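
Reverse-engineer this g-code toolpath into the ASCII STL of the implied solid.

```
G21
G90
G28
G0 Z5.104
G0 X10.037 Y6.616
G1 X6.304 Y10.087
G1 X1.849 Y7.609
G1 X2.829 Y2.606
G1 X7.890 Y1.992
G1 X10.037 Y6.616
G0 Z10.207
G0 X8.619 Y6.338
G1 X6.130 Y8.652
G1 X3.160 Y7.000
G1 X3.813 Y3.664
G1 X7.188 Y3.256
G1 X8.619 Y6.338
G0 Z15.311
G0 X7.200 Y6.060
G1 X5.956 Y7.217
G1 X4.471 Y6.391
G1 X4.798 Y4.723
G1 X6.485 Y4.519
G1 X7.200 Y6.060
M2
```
solid part
  facet normal 0.0000 0.0000 -1.0000
    outer loop
      vertex 0.538 8.218 0.000
      vertex 6.478 11.522 0.000
      vertex 11.456 6.894 0.000
    endloop
  endfacet
  facet normal 0.0000 0.0000 -1.0000
    outer loop
      vertex 1.845 1.547 0.000
      vertex 0.538 8.218 0.000
      vertex 11.456 6.894 0.000
    endloop
  endfacet
  facet normal 0.0000 0.0000 -1.0000
    outer loop
      vertex 8.593 0.729 0.000
      vertex 1.845 1.547 0.000
      vertex 11.456 6.894 0.000
    endloop
  endfacet
  facet normal 0.6637 0.7139 0.2233
    outer loop
      vertex 11.456 6.894 0.000
      vertex 6.478 11.522 0.000
      vertex 5.782 5.782 20.415
    endloop
  endfacet
  facet normal -0.4738 0.8518 0.2234
    outer loop
      vertex 6.478 11.522 0.000
      vertex 0.538 8.218 0.000
      vertex 5.782 5.782 20.415
    endloop
  endfacet
  facet normal -0.9566 -0.1874 0.2233
    outer loop
      vertex 0.538 8.218 0.000
      vertex 1.845 1.547 0.000
      vertex 5.782 5.782 20.415
    endloop
  endfacet
  facet normal -0.1173 -0.9677 0.2234
    outer loop
      vertex 1.845 1.547 0.000
      vertex 8.593 0.729 0.000
      vertex 5.782 5.782 20.415
    endloop
  endfacet
  facet normal 0.8841 -0.4106 0.2233
    outer loop
      vertex 8.593 0.729 0.000
      vertex 11.456 6.894 0.000
      vertex 5.782 5.782 20.415
    endloop
  endfacet
endsolid part

The G0 Z moves step by Δz≈5.104 mm. The G1 loops shrink linearly with z, so the solid tapers from its base footprint up to z≈20.4. Closing with a flat bottom cap and the tapered top and triangulating gives 8 facets — a regular 5-sided pyramid, base circumscribed radius ≈ 5.78 mm, apex at z ≈ 20.4 mm.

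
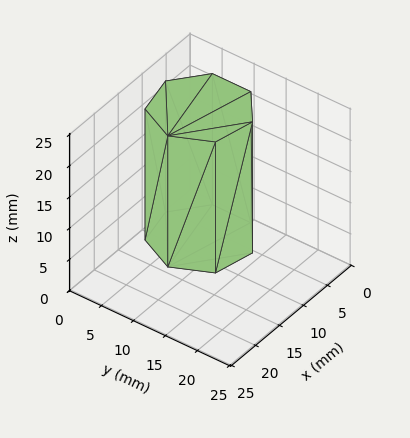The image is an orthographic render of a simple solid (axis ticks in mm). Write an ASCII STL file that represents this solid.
Reading the render: the shape is a regular 7-sided prism (a cylinder approximated with 7 flat sides), circumscribed radius ≈ 7 mm, height ≈ 21 mm (dimensions read to the nearest mm from the axis ticks). For the STL, each face is triangulated and given an outward normal.

solid part
  facet normal 0.0000 0.0000 -1.0000
    outer loop
      vertex 5.4 13.8 0.0
      vertex 11.4 12.5 0.0
      vertex 14.0 7.0 0.0
    endloop
  endfacet
  facet normal 0.0000 0.0000 -1.0000
    outer loop
      vertex 0.7 10.0 0.0
      vertex 5.4 13.8 0.0
      vertex 14.0 7.0 0.0
    endloop
  endfacet
  facet normal 0.0000 0.0000 -1.0000
    outer loop
      vertex 0.7 4.0 0.0
      vertex 0.7 10.0 0.0
      vertex 14.0 7.0 0.0
    endloop
  endfacet
  facet normal 0.0000 0.0000 -1.0000
    outer loop
      vertex 5.4 0.2 0.0
      vertex 0.7 4.0 0.0
      vertex 14.0 7.0 0.0
    endloop
  endfacet
  facet normal 0.0000 0.0000 -1.0000
    outer loop
      vertex 11.4 1.5 0.0
      vertex 5.4 0.2 0.0
      vertex 14.0 7.0 0.0
    endloop
  endfacet
  facet normal 0.0000 0.0000 1.0000
    outer loop
      vertex 14.0 7.0 21.0
      vertex 11.4 12.5 21.0
      vertex 5.4 13.8 21.0
    endloop
  endfacet
  facet normal 0.0000 0.0000 1.0000
    outer loop
      vertex 14.0 7.0 21.0
      vertex 5.4 13.8 21.0
      vertex 0.7 10.0 21.0
    endloop
  endfacet
  facet normal 0.0000 0.0000 1.0000
    outer loop
      vertex 14.0 7.0 21.0
      vertex 0.7 10.0 21.0
      vertex 0.7 4.0 21.0
    endloop
  endfacet
  facet normal 0.0000 0.0000 1.0000
    outer loop
      vertex 14.0 7.0 21.0
      vertex 0.7 4.0 21.0
      vertex 5.4 0.2 21.0
    endloop
  endfacet
  facet normal 0.0000 0.0000 1.0000
    outer loop
      vertex 14.0 7.0 21.0
      vertex 5.4 0.2 21.0
      vertex 11.4 1.5 21.0
    endloop
  endfacet
  facet normal 0.9041 0.4274 0.0000
    outer loop
      vertex 14.0 7.0 0.0
      vertex 11.4 12.5 0.0
      vertex 11.4 12.5 21.0
    endloop
  endfacet
  facet normal 0.9041 0.4274 0.0000
    outer loop
      vertex 14.0 7.0 0.0
      vertex 11.4 12.5 21.0
      vertex 14.0 7.0 21.0
    endloop
  endfacet
  facet normal 0.2118 0.9773 0.0000
    outer loop
      vertex 11.4 12.5 0.0
      vertex 5.4 13.8 0.0
      vertex 5.4 13.8 21.0
    endloop
  endfacet
  facet normal 0.2118 0.9773 0.0000
    outer loop
      vertex 11.4 12.5 0.0
      vertex 5.4 13.8 21.0
      vertex 11.4 12.5 21.0
    endloop
  endfacet
  facet normal -0.6287 0.7776 0.0000
    outer loop
      vertex 5.4 13.8 0.0
      vertex 0.7 10.0 0.0
      vertex 0.7 10.0 21.0
    endloop
  endfacet
  facet normal -0.6287 0.7776 0.0000
    outer loop
      vertex 5.4 13.8 0.0
      vertex 0.7 10.0 21.0
      vertex 5.4 13.8 21.0
    endloop
  endfacet
  facet normal -1.0000 0.0000 0.0000
    outer loop
      vertex 0.7 10.0 0.0
      vertex 0.7 4.0 0.0
      vertex 0.7 4.0 21.0
    endloop
  endfacet
  facet normal -1.0000 0.0000 0.0000
    outer loop
      vertex 0.7 10.0 0.0
      vertex 0.7 4.0 21.0
      vertex 0.7 10.0 21.0
    endloop
  endfacet
  facet normal -0.6287 -0.7776 0.0000
    outer loop
      vertex 0.7 4.0 0.0
      vertex 5.4 0.2 0.0
      vertex 5.4 0.2 21.0
    endloop
  endfacet
  facet normal -0.6287 -0.7776 0.0000
    outer loop
      vertex 0.7 4.0 0.0
      vertex 5.4 0.2 21.0
      vertex 0.7 4.0 21.0
    endloop
  endfacet
  facet normal 0.2118 -0.9773 0.0000
    outer loop
      vertex 5.4 0.2 0.0
      vertex 11.4 1.5 0.0
      vertex 11.4 1.5 21.0
    endloop
  endfacet
  facet normal 0.2118 -0.9773 0.0000
    outer loop
      vertex 5.4 0.2 0.0
      vertex 11.4 1.5 21.0
      vertex 5.4 0.2 21.0
    endloop
  endfacet
  facet normal 0.9041 -0.4274 0.0000
    outer loop
      vertex 11.4 1.5 0.0
      vertex 14.0 7.0 0.0
      vertex 14.0 7.0 21.0
    endloop
  endfacet
  facet normal 0.9041 -0.4274 0.0000
    outer loop
      vertex 11.4 1.5 0.0
      vertex 14.0 7.0 21.0
      vertex 11.4 1.5 21.0
    endloop
  endfacet
endsolid part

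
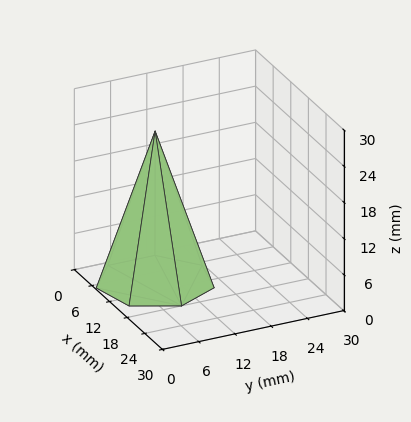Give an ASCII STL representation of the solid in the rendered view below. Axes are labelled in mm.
Reading the render: the shape is a regular 7-sided pyramid, base circumscribed radius ≈ 9 mm, apex at z ≈ 25 mm (dimensions read to the nearest mm from the axis ticks). For the STL, each face is triangulated and given an outward normal.

solid part
  facet normal 0.0000 0.0000 -1.0000
    outer loop
      vertex 7.00 17.77 0.00
      vertex 14.61 16.04 0.00
      vertex 18.00 9.00 0.00
    endloop
  endfacet
  facet normal 0.0000 0.0000 -1.0000
    outer loop
      vertex 0.89 12.90 0.00
      vertex 7.00 17.77 0.00
      vertex 18.00 9.00 0.00
    endloop
  endfacet
  facet normal 0.0000 0.0000 -1.0000
    outer loop
      vertex 0.89 5.10 0.00
      vertex 0.89 12.90 0.00
      vertex 18.00 9.00 0.00
    endloop
  endfacet
  facet normal 0.0000 0.0000 -1.0000
    outer loop
      vertex 7.00 0.23 0.00
      vertex 0.89 5.10 0.00
      vertex 18.00 9.00 0.00
    endloop
  endfacet
  facet normal 0.0000 0.0000 -1.0000
    outer loop
      vertex 14.61 1.96 0.00
      vertex 7.00 0.23 0.00
      vertex 18.00 9.00 0.00
    endloop
  endfacet
  facet normal 0.8570 0.4127 0.3085
    outer loop
      vertex 18.00 9.00 0.00
      vertex 14.61 16.04 0.00
      vertex 9.00 9.00 25.00
    endloop
  endfacet
  facet normal 0.2109 0.9276 0.3085
    outer loop
      vertex 14.61 16.04 0.00
      vertex 7.00 17.77 0.00
      vertex 9.00 9.00 25.00
    endloop
  endfacet
  facet normal -0.5929 0.7439 0.3084
    outer loop
      vertex 7.00 17.77 0.00
      vertex 0.89 12.90 0.00
      vertex 9.00 9.00 25.00
    endloop
  endfacet
  facet normal -0.9512 0.0000 0.3086
    outer loop
      vertex 0.89 12.90 0.00
      vertex 0.89 5.10 0.00
      vertex 9.00 9.00 25.00
    endloop
  endfacet
  facet normal -0.5929 -0.7439 0.3084
    outer loop
      vertex 0.89 5.10 0.00
      vertex 7.00 0.23 0.00
      vertex 9.00 9.00 25.00
    endloop
  endfacet
  facet normal 0.2109 -0.9276 0.3085
    outer loop
      vertex 7.00 0.23 0.00
      vertex 14.61 1.96 0.00
      vertex 9.00 9.00 25.00
    endloop
  endfacet
  facet normal 0.8570 -0.4127 0.3085
    outer loop
      vertex 14.61 1.96 0.00
      vertex 18.00 9.00 0.00
      vertex 9.00 9.00 25.00
    endloop
  endfacet
endsolid part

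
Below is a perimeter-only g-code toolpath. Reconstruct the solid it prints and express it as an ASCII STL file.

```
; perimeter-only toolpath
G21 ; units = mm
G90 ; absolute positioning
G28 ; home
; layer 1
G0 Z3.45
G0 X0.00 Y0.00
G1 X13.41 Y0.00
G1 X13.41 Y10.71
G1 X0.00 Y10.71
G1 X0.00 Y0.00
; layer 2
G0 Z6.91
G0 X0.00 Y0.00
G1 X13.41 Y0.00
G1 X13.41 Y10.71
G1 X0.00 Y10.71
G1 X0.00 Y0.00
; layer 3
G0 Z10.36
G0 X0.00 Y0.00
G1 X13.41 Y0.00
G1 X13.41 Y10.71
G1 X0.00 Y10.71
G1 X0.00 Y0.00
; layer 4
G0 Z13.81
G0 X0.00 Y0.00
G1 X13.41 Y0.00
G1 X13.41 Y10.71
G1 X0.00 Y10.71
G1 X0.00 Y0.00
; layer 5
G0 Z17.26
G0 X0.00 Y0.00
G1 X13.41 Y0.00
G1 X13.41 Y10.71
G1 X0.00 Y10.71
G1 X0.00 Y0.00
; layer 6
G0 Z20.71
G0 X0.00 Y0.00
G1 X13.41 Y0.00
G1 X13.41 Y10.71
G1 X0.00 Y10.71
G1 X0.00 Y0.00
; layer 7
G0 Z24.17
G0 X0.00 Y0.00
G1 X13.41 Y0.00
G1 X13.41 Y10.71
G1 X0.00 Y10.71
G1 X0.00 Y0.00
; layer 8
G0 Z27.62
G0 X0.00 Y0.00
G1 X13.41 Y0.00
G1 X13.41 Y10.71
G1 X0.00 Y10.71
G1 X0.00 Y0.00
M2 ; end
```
solid part
  facet normal 0.0000 0.0000 -1.0000
    outer loop
      vertex 13.41 10.71 0.00
      vertex 13.41 0.00 0.00
      vertex 0.00 0.00 0.00
    endloop
  endfacet
  facet normal 0.0000 0.0000 -1.0000
    outer loop
      vertex 0.00 10.71 0.00
      vertex 13.41 10.71 0.00
      vertex 0.00 0.00 0.00
    endloop
  endfacet
  facet normal 0.0000 0.0000 1.0000
    outer loop
      vertex 0.00 0.00 27.62
      vertex 13.41 0.00 27.62
      vertex 13.41 10.71 27.62
    endloop
  endfacet
  facet normal 0.0000 0.0000 1.0000
    outer loop
      vertex 0.00 0.00 27.62
      vertex 13.41 10.71 27.62
      vertex 0.00 10.71 27.62
    endloop
  endfacet
  facet normal 0.0000 -1.0000 0.0000
    outer loop
      vertex 0.00 0.00 0.00
      vertex 13.41 0.00 0.00
      vertex 13.41 0.00 27.62
    endloop
  endfacet
  facet normal 0.0000 -1.0000 0.0000
    outer loop
      vertex 0.00 0.00 0.00
      vertex 13.41 0.00 27.62
      vertex 0.00 0.00 27.62
    endloop
  endfacet
  facet normal 0.0000 1.0000 0.0000
    outer loop
      vertex 13.41 10.71 27.62
      vertex 13.41 10.71 0.00
      vertex 0.00 10.71 0.00
    endloop
  endfacet
  facet normal 0.0000 1.0000 0.0000
    outer loop
      vertex 0.00 10.71 27.62
      vertex 13.41 10.71 27.62
      vertex 0.00 10.71 0.00
    endloop
  endfacet
  facet normal -1.0000 0.0000 0.0000
    outer loop
      vertex 0.00 10.71 27.62
      vertex 0.00 10.71 0.00
      vertex 0.00 0.00 0.00
    endloop
  endfacet
  facet normal -1.0000 0.0000 0.0000
    outer loop
      vertex 0.00 0.00 27.62
      vertex 0.00 10.71 27.62
      vertex 0.00 0.00 0.00
    endloop
  endfacet
  facet normal 1.0000 0.0000 0.0000
    outer loop
      vertex 13.41 0.00 0.00
      vertex 13.41 10.71 0.00
      vertex 13.41 10.71 27.62
    endloop
  endfacet
  facet normal 1.0000 0.0000 0.0000
    outer loop
      vertex 13.41 0.00 0.00
      vertex 13.41 10.71 27.62
      vertex 13.41 0.00 27.62
    endloop
  endfacet
endsolid part

The G0 Z moves step by Δz≈3.45 mm. Every layer's G1 loop is the same polygon, so the solid is a straight extrusion of it from z=0 to z≈27.6. Closing with flat bottom and top caps and triangulating gives 12 facets — a rectangular box, roughly 13.4 × 10.7 mm footprint and 27.6 mm tall.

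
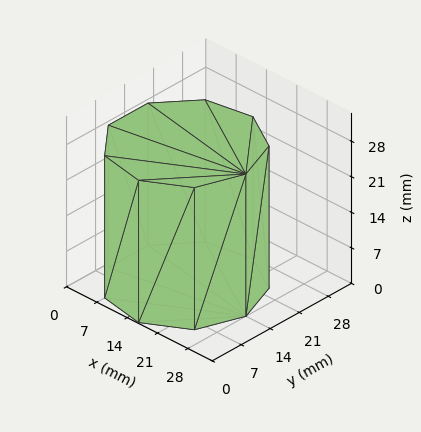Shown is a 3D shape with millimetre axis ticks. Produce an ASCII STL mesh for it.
Reading the render: the shape is a regular 9-sided prism (a cylinder approximated with 9 flat sides), circumscribed radius ≈ 14 mm, height ≈ 28 mm (dimensions read to the nearest mm from the axis ticks). For the STL, each face is triangulated and given an outward normal.

solid part
  facet normal 0.0000 0.0000 -1.0000
    outer loop
      vertex 16.43 27.79 0.00
      vertex 24.72 23.00 0.00
      vertex 28.00 14.00 0.00
    endloop
  endfacet
  facet normal 0.0000 0.0000 -1.0000
    outer loop
      vertex 7.00 26.12 0.00
      vertex 16.43 27.79 0.00
      vertex 28.00 14.00 0.00
    endloop
  endfacet
  facet normal 0.0000 0.0000 -1.0000
    outer loop
      vertex 0.84 18.79 0.00
      vertex 7.00 26.12 0.00
      vertex 28.00 14.00 0.00
    endloop
  endfacet
  facet normal 0.0000 0.0000 -1.0000
    outer loop
      vertex 0.84 9.21 0.00
      vertex 0.84 18.79 0.00
      vertex 28.00 14.00 0.00
    endloop
  endfacet
  facet normal 0.0000 0.0000 -1.0000
    outer loop
      vertex 7.00 1.88 0.00
      vertex 0.84 9.21 0.00
      vertex 28.00 14.00 0.00
    endloop
  endfacet
  facet normal 0.0000 0.0000 -1.0000
    outer loop
      vertex 16.43 0.21 0.00
      vertex 7.00 1.88 0.00
      vertex 28.00 14.00 0.00
    endloop
  endfacet
  facet normal 0.0000 0.0000 -1.0000
    outer loop
      vertex 24.72 5.00 0.00
      vertex 16.43 0.21 0.00
      vertex 28.00 14.00 0.00
    endloop
  endfacet
  facet normal 0.0000 0.0000 1.0000
    outer loop
      vertex 28.00 14.00 28.00
      vertex 24.72 23.00 28.00
      vertex 16.43 27.79 28.00
    endloop
  endfacet
  facet normal 0.0000 0.0000 1.0000
    outer loop
      vertex 28.00 14.00 28.00
      vertex 16.43 27.79 28.00
      vertex 7.00 26.12 28.00
    endloop
  endfacet
  facet normal 0.0000 0.0000 1.0000
    outer loop
      vertex 28.00 14.00 28.00
      vertex 7.00 26.12 28.00
      vertex 0.84 18.79 28.00
    endloop
  endfacet
  facet normal 0.0000 0.0000 1.0000
    outer loop
      vertex 28.00 14.00 28.00
      vertex 0.84 18.79 28.00
      vertex 0.84 9.21 28.00
    endloop
  endfacet
  facet normal 0.0000 0.0000 1.0000
    outer loop
      vertex 28.00 14.00 28.00
      vertex 0.84 9.21 28.00
      vertex 7.00 1.88 28.00
    endloop
  endfacet
  facet normal 0.0000 0.0000 1.0000
    outer loop
      vertex 28.00 14.00 28.00
      vertex 7.00 1.88 28.00
      vertex 16.43 0.21 28.00
    endloop
  endfacet
  facet normal 0.0000 0.0000 1.0000
    outer loop
      vertex 28.00 14.00 28.00
      vertex 16.43 0.21 28.00
      vertex 24.72 5.00 28.00
    endloop
  endfacet
  facet normal 0.9395 0.3424 0.0000
    outer loop
      vertex 28.00 14.00 0.00
      vertex 24.72 23.00 0.00
      vertex 24.72 23.00 28.00
    endloop
  endfacet
  facet normal 0.9395 0.3424 0.0000
    outer loop
      vertex 28.00 14.00 0.00
      vertex 24.72 23.00 28.00
      vertex 28.00 14.00 28.00
    endloop
  endfacet
  facet normal 0.5003 0.8659 0.0000
    outer loop
      vertex 24.72 23.00 0.00
      vertex 16.43 27.79 0.00
      vertex 16.43 27.79 28.00
    endloop
  endfacet
  facet normal 0.5003 0.8659 0.0000
    outer loop
      vertex 24.72 23.00 0.00
      vertex 16.43 27.79 28.00
      vertex 24.72 23.00 28.00
    endloop
  endfacet
  facet normal -0.1744 0.9847 0.0000
    outer loop
      vertex 16.43 27.79 0.00
      vertex 7.00 26.12 0.00
      vertex 7.00 26.12 28.00
    endloop
  endfacet
  facet normal -0.1744 0.9847 0.0000
    outer loop
      vertex 16.43 27.79 0.00
      vertex 7.00 26.12 28.00
      vertex 16.43 27.79 28.00
    endloop
  endfacet
  facet normal -0.7656 0.6434 0.0000
    outer loop
      vertex 7.00 26.12 0.00
      vertex 0.84 18.79 0.00
      vertex 0.84 18.79 28.00
    endloop
  endfacet
  facet normal -0.7656 0.6434 0.0000
    outer loop
      vertex 7.00 26.12 0.00
      vertex 0.84 18.79 28.00
      vertex 7.00 26.12 28.00
    endloop
  endfacet
  facet normal -1.0000 0.0000 0.0000
    outer loop
      vertex 0.84 18.79 0.00
      vertex 0.84 9.21 0.00
      vertex 0.84 9.21 28.00
    endloop
  endfacet
  facet normal -1.0000 0.0000 0.0000
    outer loop
      vertex 0.84 18.79 0.00
      vertex 0.84 9.21 28.00
      vertex 0.84 18.79 28.00
    endloop
  endfacet
  facet normal -0.7656 -0.6434 0.0000
    outer loop
      vertex 0.84 9.21 0.00
      vertex 7.00 1.88 0.00
      vertex 7.00 1.88 28.00
    endloop
  endfacet
  facet normal -0.7656 -0.6434 0.0000
    outer loop
      vertex 0.84 9.21 0.00
      vertex 7.00 1.88 28.00
      vertex 0.84 9.21 28.00
    endloop
  endfacet
  facet normal -0.1744 -0.9847 0.0000
    outer loop
      vertex 7.00 1.88 0.00
      vertex 16.43 0.21 0.00
      vertex 16.43 0.21 28.00
    endloop
  endfacet
  facet normal -0.1744 -0.9847 0.0000
    outer loop
      vertex 7.00 1.88 0.00
      vertex 16.43 0.21 28.00
      vertex 7.00 1.88 28.00
    endloop
  endfacet
  facet normal 0.5003 -0.8659 0.0000
    outer loop
      vertex 16.43 0.21 0.00
      vertex 24.72 5.00 0.00
      vertex 24.72 5.00 28.00
    endloop
  endfacet
  facet normal 0.5003 -0.8659 0.0000
    outer loop
      vertex 16.43 0.21 0.00
      vertex 24.72 5.00 28.00
      vertex 16.43 0.21 28.00
    endloop
  endfacet
  facet normal 0.9395 -0.3424 0.0000
    outer loop
      vertex 24.72 5.00 0.00
      vertex 28.00 14.00 0.00
      vertex 28.00 14.00 28.00
    endloop
  endfacet
  facet normal 0.9395 -0.3424 0.0000
    outer loop
      vertex 24.72 5.00 0.00
      vertex 28.00 14.00 28.00
      vertex 24.72 5.00 28.00
    endloop
  endfacet
endsolid part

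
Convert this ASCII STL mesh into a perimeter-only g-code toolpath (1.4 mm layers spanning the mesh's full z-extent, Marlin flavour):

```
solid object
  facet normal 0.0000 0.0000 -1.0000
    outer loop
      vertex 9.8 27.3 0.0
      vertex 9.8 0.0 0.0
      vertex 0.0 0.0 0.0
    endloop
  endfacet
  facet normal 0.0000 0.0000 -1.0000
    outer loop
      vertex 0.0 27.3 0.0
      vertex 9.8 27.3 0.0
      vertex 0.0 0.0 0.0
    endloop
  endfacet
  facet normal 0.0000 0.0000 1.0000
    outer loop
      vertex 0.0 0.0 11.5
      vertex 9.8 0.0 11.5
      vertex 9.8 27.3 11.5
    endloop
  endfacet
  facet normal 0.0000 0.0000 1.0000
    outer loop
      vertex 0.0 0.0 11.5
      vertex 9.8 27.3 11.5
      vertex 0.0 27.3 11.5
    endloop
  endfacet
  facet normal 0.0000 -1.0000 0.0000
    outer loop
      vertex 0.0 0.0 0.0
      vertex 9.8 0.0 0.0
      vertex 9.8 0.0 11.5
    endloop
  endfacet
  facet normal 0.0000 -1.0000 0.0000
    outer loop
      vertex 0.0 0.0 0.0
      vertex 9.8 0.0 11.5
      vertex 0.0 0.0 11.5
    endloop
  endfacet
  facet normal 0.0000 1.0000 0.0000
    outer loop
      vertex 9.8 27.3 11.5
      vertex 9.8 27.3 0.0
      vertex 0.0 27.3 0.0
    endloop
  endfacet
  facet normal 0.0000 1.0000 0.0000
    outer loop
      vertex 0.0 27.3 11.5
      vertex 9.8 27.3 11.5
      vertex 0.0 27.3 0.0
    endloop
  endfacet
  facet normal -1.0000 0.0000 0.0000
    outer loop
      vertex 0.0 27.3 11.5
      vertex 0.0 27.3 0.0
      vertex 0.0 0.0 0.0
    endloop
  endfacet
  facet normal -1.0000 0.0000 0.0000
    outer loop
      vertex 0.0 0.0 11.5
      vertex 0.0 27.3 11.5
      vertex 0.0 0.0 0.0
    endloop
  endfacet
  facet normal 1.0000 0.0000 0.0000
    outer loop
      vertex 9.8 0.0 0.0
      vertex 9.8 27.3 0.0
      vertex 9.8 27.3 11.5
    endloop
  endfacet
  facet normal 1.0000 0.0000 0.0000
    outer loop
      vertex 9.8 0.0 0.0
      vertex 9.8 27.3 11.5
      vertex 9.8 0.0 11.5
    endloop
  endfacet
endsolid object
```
; perimeter-only toolpath
G21 ; units = mm
G90 ; absolute positioning
G28 ; home
; layer 1
G0 Z1.4
G0 X0.0 Y0.0
G1 X9.8 Y0.0
G1 X9.8 Y27.3
G1 X0.0 Y27.3
G1 X0.0 Y0.0
; layer 2
G0 Z2.9
G0 X0.0 Y0.0
G1 X9.8 Y0.0
G1 X9.8 Y27.3
G1 X0.0 Y27.3
G1 X0.0 Y0.0
; layer 3
G0 Z4.3
G0 X0.0 Y0.0
G1 X9.8 Y0.0
G1 X9.8 Y27.3
G1 X0.0 Y27.3
G1 X0.0 Y0.0
; layer 4
G0 Z5.8
G0 X0.0 Y0.0
G1 X9.8 Y0.0
G1 X9.8 Y27.3
G1 X0.0 Y27.3
G1 X0.0 Y0.0
; layer 5
G0 Z7.2
G0 X0.0 Y0.0
G1 X9.8 Y0.0
G1 X9.8 Y27.3
G1 X0.0 Y27.3
G1 X0.0 Y0.0
; layer 6
G0 Z8.6
G0 X0.0 Y0.0
G1 X9.8 Y0.0
G1 X9.8 Y27.3
G1 X0.0 Y27.3
G1 X0.0 Y0.0
; layer 7
G0 Z10.1
G0 X0.0 Y0.0
G1 X9.8 Y0.0
G1 X9.8 Y27.3
G1 X0.0 Y27.3
G1 X0.0 Y0.0
; layer 8
G0 Z11.5
G0 X0.0 Y0.0
G1 X9.8 Y0.0
G1 X9.8 Y27.3
G1 X0.0 Y27.3
G1 X0.0 Y0.0
M2 ; end

The solid is a rectangular box, roughly 9.8 × 27.3 mm footprint and 11.5 mm tall. Slicing at Δz = 1.4 mm — 8 equal slices spanning the solid's height, so layer i sits at z = i·h/8 — gives 8 non-empty perimeters. Each is a 4-segment closed polygon; G0 lifts to the layer z and rapids to the start vertex, then G1 traces the edges.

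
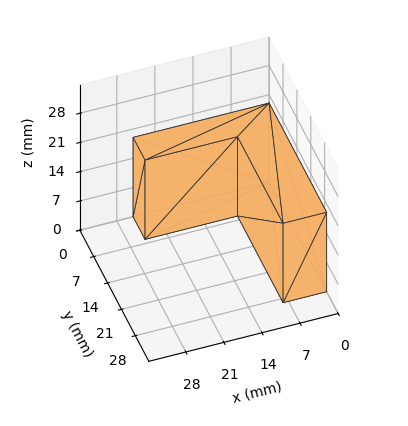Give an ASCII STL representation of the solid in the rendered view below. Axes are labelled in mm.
Reading the render: the shape is an L-shaped prism: outer 25 × 29 mm, arm thicknesses ≈ 6 mm (horizontal) and 8 mm (vertical), extruded 19 mm in z (dimensions read to the nearest mm from the axis ticks). For the STL, each face is triangulated and given an outward normal.

solid part
  facet normal 0.0000 0.0000 -1.0000
    outer loop
      vertex 25.0 6.0 0.0
      vertex 25.0 0.0 0.0
      vertex 0.0 0.0 0.0
    endloop
  endfacet
  facet normal 0.0000 0.0000 -1.0000
    outer loop
      vertex 8.0 6.0 0.0
      vertex 25.0 6.0 0.0
      vertex 0.0 0.0 0.0
    endloop
  endfacet
  facet normal 0.0000 0.0000 -1.0000
    outer loop
      vertex 8.0 29.0 0.0
      vertex 8.0 6.0 0.0
      vertex 0.0 0.0 0.0
    endloop
  endfacet
  facet normal 0.0000 0.0000 -1.0000
    outer loop
      vertex 0.0 29.0 0.0
      vertex 8.0 29.0 0.0
      vertex 0.0 0.0 0.0
    endloop
  endfacet
  facet normal 0.0000 0.0000 1.0000
    outer loop
      vertex 0.0 0.0 19.0
      vertex 25.0 0.0 19.0
      vertex 25.0 6.0 19.0
    endloop
  endfacet
  facet normal 0.0000 0.0000 1.0000
    outer loop
      vertex 0.0 0.0 19.0
      vertex 25.0 6.0 19.0
      vertex 8.0 6.0 19.0
    endloop
  endfacet
  facet normal 0.0000 0.0000 1.0000
    outer loop
      vertex 0.0 0.0 19.0
      vertex 8.0 6.0 19.0
      vertex 8.0 29.0 19.0
    endloop
  endfacet
  facet normal 0.0000 0.0000 1.0000
    outer loop
      vertex 0.0 0.0 19.0
      vertex 8.0 29.0 19.0
      vertex 0.0 29.0 19.0
    endloop
  endfacet
  facet normal 0.0000 -1.0000 0.0000
    outer loop
      vertex 0.0 0.0 0.0
      vertex 25.0 0.0 0.0
      vertex 25.0 0.0 19.0
    endloop
  endfacet
  facet normal 0.0000 -1.0000 0.0000
    outer loop
      vertex 0.0 0.0 0.0
      vertex 25.0 0.0 19.0
      vertex 0.0 0.0 19.0
    endloop
  endfacet
  facet normal 1.0000 0.0000 0.0000
    outer loop
      vertex 25.0 0.0 0.0
      vertex 25.0 6.0 0.0
      vertex 25.0 6.0 19.0
    endloop
  endfacet
  facet normal 1.0000 0.0000 0.0000
    outer loop
      vertex 25.0 0.0 0.0
      vertex 25.0 6.0 19.0
      vertex 25.0 0.0 19.0
    endloop
  endfacet
  facet normal 0.0000 1.0000 0.0000
    outer loop
      vertex 25.0 6.0 0.0
      vertex 8.0 6.0 0.0
      vertex 8.0 6.0 19.0
    endloop
  endfacet
  facet normal 0.0000 1.0000 0.0000
    outer loop
      vertex 25.0 6.0 0.0
      vertex 8.0 6.0 19.0
      vertex 25.0 6.0 19.0
    endloop
  endfacet
  facet normal 1.0000 0.0000 0.0000
    outer loop
      vertex 8.0 6.0 0.0
      vertex 8.0 29.0 0.0
      vertex 8.0 29.0 19.0
    endloop
  endfacet
  facet normal 1.0000 0.0000 0.0000
    outer loop
      vertex 8.0 6.0 0.0
      vertex 8.0 29.0 19.0
      vertex 8.0 6.0 19.0
    endloop
  endfacet
  facet normal 0.0000 1.0000 0.0000
    outer loop
      vertex 8.0 29.0 0.0
      vertex 0.0 29.0 0.0
      vertex 0.0 29.0 19.0
    endloop
  endfacet
  facet normal 0.0000 1.0000 0.0000
    outer loop
      vertex 8.0 29.0 0.0
      vertex 0.0 29.0 19.0
      vertex 8.0 29.0 19.0
    endloop
  endfacet
  facet normal -1.0000 0.0000 0.0000
    outer loop
      vertex 0.0 29.0 0.0
      vertex 0.0 0.0 0.0
      vertex 0.0 0.0 19.0
    endloop
  endfacet
  facet normal -1.0000 0.0000 0.0000
    outer loop
      vertex 0.0 29.0 0.0
      vertex 0.0 0.0 19.0
      vertex 0.0 29.0 19.0
    endloop
  endfacet
endsolid part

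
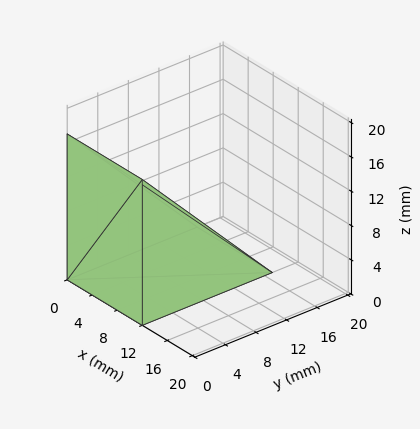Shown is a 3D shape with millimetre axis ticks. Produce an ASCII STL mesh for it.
Reading the render: the shape is a wedge (ramp): 12 × 17 mm base, rising to 17 mm along the y=0 edge and sloping linearly to z=0 at y=17 (dimensions read to the nearest mm from the axis ticks). For the STL, each face is triangulated and given an outward normal.

solid part
  facet normal 0.0000 0.0000 -1.0000
    outer loop
      vertex 12.00 17.00 0.00
      vertex 12.00 0.00 0.00
      vertex 0.00 0.00 0.00
    endloop
  endfacet
  facet normal 0.0000 0.0000 -1.0000
    outer loop
      vertex 0.00 17.00 0.00
      vertex 12.00 17.00 0.00
      vertex 0.00 0.00 0.00
    endloop
  endfacet
  facet normal 0.0000 -1.0000 0.0000
    outer loop
      vertex 0.00 0.00 0.00
      vertex 12.00 0.00 0.00
      vertex 12.00 0.00 17.00
    endloop
  endfacet
  facet normal 0.0000 -1.0000 0.0000
    outer loop
      vertex 0.00 0.00 0.00
      vertex 12.00 0.00 17.00
      vertex 0.00 0.00 17.00
    endloop
  endfacet
  facet normal 0.0000 0.7071 0.7071
    outer loop
      vertex 0.00 0.00 17.00
      vertex 12.00 0.00 17.00
      vertex 12.00 17.00 0.00
    endloop
  endfacet
  facet normal 0.0000 0.7071 0.7071
    outer loop
      vertex 0.00 0.00 17.00
      vertex 12.00 17.00 0.00
      vertex 0.00 17.00 0.00
    endloop
  endfacet
  facet normal -1.0000 0.0000 0.0000
    outer loop
      vertex 0.00 0.00 17.00
      vertex 0.00 17.00 0.00
      vertex 0.00 0.00 0.00
    endloop
  endfacet
  facet normal 1.0000 0.0000 0.0000
    outer loop
      vertex 12.00 0.00 0.00
      vertex 12.00 17.00 0.00
      vertex 12.00 0.00 17.00
    endloop
  endfacet
endsolid part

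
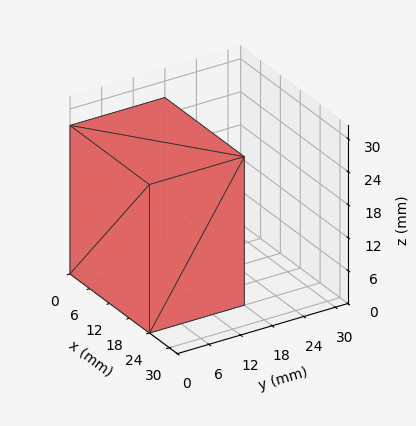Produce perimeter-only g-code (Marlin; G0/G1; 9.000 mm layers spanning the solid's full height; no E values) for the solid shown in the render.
Reading the render: the shape is a rectangular box, roughly 24 × 18 mm footprint and 27 mm tall (dimensions read to the nearest mm from the axis ticks). For the g-code, the solid's height is divided into equal slices at the stated Δz and each level perimeter traced with G1 moves after a G0 lift.

; perimeter-only toolpath
G21 ; units = mm
G90 ; absolute positioning
G28 ; home
; layer 1
G0 Z9.000
G0 X0.000 Y0.000
G1 X24.000 Y0.000
G1 X24.000 Y18.000
G1 X0.000 Y18.000
G1 X0.000 Y0.000
; layer 2
G0 Z18.000
G0 X0.000 Y0.000
G1 X24.000 Y0.000
G1 X24.000 Y18.000
G1 X0.000 Y18.000
G1 X0.000 Y0.000
; layer 3
G0 Z27.000
G0 X0.000 Y0.000
G1 X24.000 Y0.000
G1 X24.000 Y18.000
G1 X0.000 Y18.000
G1 X0.000 Y0.000
M2 ; end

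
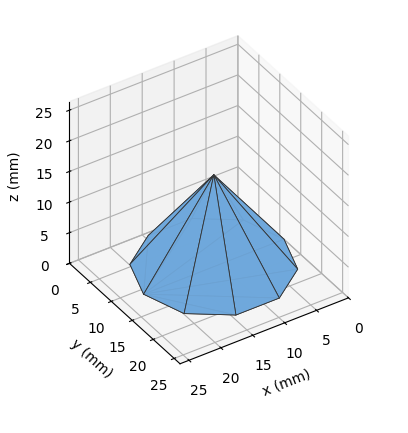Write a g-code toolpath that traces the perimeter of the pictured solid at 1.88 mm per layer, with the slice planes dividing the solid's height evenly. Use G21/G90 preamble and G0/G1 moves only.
Reading the render: the shape is a regular 10-sided pyramid, base circumscribed radius ≈ 11 mm, apex at z ≈ 15 mm (dimensions read to the nearest mm from the axis ticks). For the g-code, the solid's height is divided into equal slices at the stated Δz and each level perimeter traced with G1 moves after a G0 lift.

; perimeter-only toolpath
G21 ; units = mm
G90 ; absolute positioning
G28 ; home
; layer 1
G0 Z1.88
G0 X20.62 Y11.00
G1 X18.79 Y16.66
G1 X13.97 Y20.15
G1 X8.02 Y20.15
G1 X3.21 Y16.66
G1 X1.38 Y11.00
G1 X3.21 Y5.34
G1 X8.02 Y1.85
G1 X13.97 Y1.85
G1 X18.79 Y5.34
G1 X20.62 Y11.00
; layer 2
G0 Z3.75
G0 X19.25 Y11.00
G1 X17.67 Y15.85
G1 X13.55 Y18.84
G1 X8.45 Y18.84
G1 X4.33 Y15.85
G1 X2.75 Y11.00
G1 X4.33 Y6.15
G1 X8.45 Y3.16
G1 X13.55 Y3.16
G1 X17.67 Y6.15
G1 X19.25 Y11.00
; layer 3
G0 Z5.62
G0 X17.88 Y11.00
G1 X16.56 Y15.04
G1 X13.12 Y17.54
G1 X8.88 Y17.54
G1 X5.44 Y15.04
G1 X4.12 Y11.00
G1 X5.44 Y6.96
G1 X8.88 Y4.46
G1 X13.12 Y4.46
G1 X16.56 Y6.96
G1 X17.88 Y11.00
; layer 4
G0 Z7.50
G0 X16.50 Y11.00
G1 X15.45 Y14.23
G1 X12.70 Y16.23
G1 X9.30 Y16.23
G1 X6.55 Y14.23
G1 X5.50 Y11.00
G1 X6.55 Y7.77
G1 X9.30 Y5.77
G1 X12.70 Y5.77
G1 X15.45 Y7.77
G1 X16.50 Y11.00
; layer 5
G0 Z9.38
G0 X15.12 Y11.00
G1 X14.34 Y13.43
G1 X12.28 Y14.92
G1 X9.72 Y14.92
G1 X7.66 Y13.43
G1 X6.88 Y11.00
G1 X7.66 Y8.57
G1 X9.72 Y7.08
G1 X12.28 Y7.08
G1 X14.34 Y8.57
G1 X15.12 Y11.00
; layer 6
G0 Z11.25
G0 X13.75 Y11.00
G1 X13.22 Y12.62
G1 X11.85 Y13.62
G1 X10.15 Y13.62
G1 X8.78 Y12.62
G1 X8.25 Y11.00
G1 X8.78 Y9.38
G1 X10.15 Y8.38
G1 X11.85 Y8.38
G1 X13.22 Y9.38
G1 X13.75 Y11.00
; layer 7
G0 Z13.12
G0 X12.38 Y11.00
G1 X12.11 Y11.81
G1 X11.43 Y12.31
G1 X10.57 Y12.31
G1 X9.89 Y11.81
G1 X9.62 Y11.00
G1 X9.89 Y10.19
G1 X10.57 Y9.69
G1 X11.43 Y9.69
G1 X12.11 Y10.19
G1 X12.38 Y11.00
M2 ; end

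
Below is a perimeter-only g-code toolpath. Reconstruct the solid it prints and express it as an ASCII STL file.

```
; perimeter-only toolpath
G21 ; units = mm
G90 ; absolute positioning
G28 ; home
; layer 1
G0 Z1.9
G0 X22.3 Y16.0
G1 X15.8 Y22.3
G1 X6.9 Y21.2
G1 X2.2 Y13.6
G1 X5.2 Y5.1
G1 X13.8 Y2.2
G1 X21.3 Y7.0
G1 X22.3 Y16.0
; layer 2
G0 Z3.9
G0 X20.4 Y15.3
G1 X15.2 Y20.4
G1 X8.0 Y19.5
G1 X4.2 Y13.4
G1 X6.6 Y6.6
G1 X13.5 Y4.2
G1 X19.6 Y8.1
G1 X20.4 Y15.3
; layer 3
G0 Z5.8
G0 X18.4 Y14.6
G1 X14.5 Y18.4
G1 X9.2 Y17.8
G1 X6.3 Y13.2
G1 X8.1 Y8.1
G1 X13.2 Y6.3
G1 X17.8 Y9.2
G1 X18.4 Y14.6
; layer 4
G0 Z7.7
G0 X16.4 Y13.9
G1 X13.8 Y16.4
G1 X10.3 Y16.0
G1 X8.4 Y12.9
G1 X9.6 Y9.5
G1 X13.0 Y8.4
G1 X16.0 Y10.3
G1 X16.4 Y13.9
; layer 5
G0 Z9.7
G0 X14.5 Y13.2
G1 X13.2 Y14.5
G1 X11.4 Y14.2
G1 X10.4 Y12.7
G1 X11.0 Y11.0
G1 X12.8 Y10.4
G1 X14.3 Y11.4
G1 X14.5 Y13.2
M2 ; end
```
solid part
  facet normal 0.0000 0.0000 -1.0000
    outer loop
      vertex 5.8 23.0 0.0
      vertex 16.5 24.3 0.0
      vertex 24.3 16.7 0.0
    endloop
  endfacet
  facet normal 0.0000 0.0000 -1.0000
    outer loop
      vertex 0.1 13.8 0.0
      vertex 5.8 23.0 0.0
      vertex 24.3 16.7 0.0
    endloop
  endfacet
  facet normal 0.0000 0.0000 -1.0000
    outer loop
      vertex 3.7 3.6 0.0
      vertex 0.1 13.8 0.0
      vertex 24.3 16.7 0.0
    endloop
  endfacet
  facet normal 0.0000 0.0000 -1.0000
    outer loop
      vertex 14.0 0.1 0.0
      vertex 3.7 3.6 0.0
      vertex 24.3 16.7 0.0
    endloop
  endfacet
  facet normal 0.0000 0.0000 -1.0000
    outer loop
      vertex 23.1 5.9 0.0
      vertex 14.0 0.1 0.0
      vertex 24.3 16.7 0.0
    endloop
  endfacet
  facet normal 0.5011 0.5143 0.6960
    outer loop
      vertex 24.3 16.7 0.0
      vertex 16.5 24.3 0.0
      vertex 12.5 12.5 11.6
    endloop
  endfacet
  facet normal -0.0866 0.7132 0.6956
    outer loop
      vertex 16.5 24.3 0.0
      vertex 5.8 23.0 0.0
      vertex 12.5 12.5 11.6
    endloop
  endfacet
  facet normal -0.6109 0.3785 0.6954
    outer loop
      vertex 5.8 23.0 0.0
      vertex 0.1 13.8 0.0
      vertex 12.5 12.5 11.6
    endloop
  endfacet
  facet normal -0.6766 -0.2388 0.6965
    outer loop
      vertex 0.1 13.8 0.0
      vertex 3.7 3.6 0.0
      vertex 12.5 12.5 11.6
    endloop
  endfacet
  facet normal -0.2309 -0.6794 0.6965
    outer loop
      vertex 3.7 3.6 0.0
      vertex 14.0 0.1 0.0
      vertex 12.5 12.5 11.6
    endloop
  endfacet
  facet normal 0.3856 -0.6050 0.6966
    outer loop
      vertex 14.0 0.1 0.0
      vertex 23.1 5.9 0.0
      vertex 12.5 12.5 11.6
    endloop
  endfacet
  facet normal 0.7130 -0.0792 0.6966
    outer loop
      vertex 23.1 5.9 0.0
      vertex 24.3 16.7 0.0
      vertex 12.5 12.5 11.6
    endloop
  endfacet
endsolid part

The G0 Z moves step by Δz≈1.9 mm. The G1 loops shrink linearly with z, so the solid tapers from its base footprint up to z≈11.6. Closing with a flat bottom cap and the tapered top and triangulating gives 12 facets — a regular 7-sided pyramid, base circumscribed radius ≈ 12.5 mm, apex at z ≈ 11.6 mm.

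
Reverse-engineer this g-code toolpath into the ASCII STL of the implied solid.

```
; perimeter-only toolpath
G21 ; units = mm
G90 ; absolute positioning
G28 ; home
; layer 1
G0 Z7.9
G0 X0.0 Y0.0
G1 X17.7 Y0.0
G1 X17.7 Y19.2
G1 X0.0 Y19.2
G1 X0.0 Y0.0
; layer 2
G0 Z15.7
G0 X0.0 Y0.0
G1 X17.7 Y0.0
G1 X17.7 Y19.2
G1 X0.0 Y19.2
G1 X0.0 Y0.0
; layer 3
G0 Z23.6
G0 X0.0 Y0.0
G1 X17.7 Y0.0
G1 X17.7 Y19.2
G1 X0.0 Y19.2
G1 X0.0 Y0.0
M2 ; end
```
solid part
  facet normal 0.0000 0.0000 -1.0000
    outer loop
      vertex 17.7 19.2 0.0
      vertex 17.7 0.0 0.0
      vertex 0.0 0.0 0.0
    endloop
  endfacet
  facet normal 0.0000 0.0000 -1.0000
    outer loop
      vertex 0.0 19.2 0.0
      vertex 17.7 19.2 0.0
      vertex 0.0 0.0 0.0
    endloop
  endfacet
  facet normal 0.0000 0.0000 1.0000
    outer loop
      vertex 0.0 0.0 23.6
      vertex 17.7 0.0 23.6
      vertex 17.7 19.2 23.6
    endloop
  endfacet
  facet normal 0.0000 0.0000 1.0000
    outer loop
      vertex 0.0 0.0 23.6
      vertex 17.7 19.2 23.6
      vertex 0.0 19.2 23.6
    endloop
  endfacet
  facet normal 0.0000 -1.0000 0.0000
    outer loop
      vertex 0.0 0.0 0.0
      vertex 17.7 0.0 0.0
      vertex 17.7 0.0 23.6
    endloop
  endfacet
  facet normal 0.0000 -1.0000 0.0000
    outer loop
      vertex 0.0 0.0 0.0
      vertex 17.7 0.0 23.6
      vertex 0.0 0.0 23.6
    endloop
  endfacet
  facet normal 0.0000 1.0000 0.0000
    outer loop
      vertex 17.7 19.2 23.6
      vertex 17.7 19.2 0.0
      vertex 0.0 19.2 0.0
    endloop
  endfacet
  facet normal 0.0000 1.0000 0.0000
    outer loop
      vertex 0.0 19.2 23.6
      vertex 17.7 19.2 23.6
      vertex 0.0 19.2 0.0
    endloop
  endfacet
  facet normal -1.0000 0.0000 0.0000
    outer loop
      vertex 0.0 19.2 23.6
      vertex 0.0 19.2 0.0
      vertex 0.0 0.0 0.0
    endloop
  endfacet
  facet normal -1.0000 0.0000 0.0000
    outer loop
      vertex 0.0 0.0 23.6
      vertex 0.0 19.2 23.6
      vertex 0.0 0.0 0.0
    endloop
  endfacet
  facet normal 1.0000 0.0000 0.0000
    outer loop
      vertex 17.7 0.0 0.0
      vertex 17.7 19.2 0.0
      vertex 17.7 19.2 23.6
    endloop
  endfacet
  facet normal 1.0000 0.0000 0.0000
    outer loop
      vertex 17.7 0.0 0.0
      vertex 17.7 19.2 23.6
      vertex 17.7 0.0 23.6
    endloop
  endfacet
endsolid part

The G0 Z moves step by Δz≈7.9 mm. Every layer's G1 loop is the same polygon, so the solid is a straight extrusion of it from z=0 to z≈23.6. Closing with flat bottom and top caps and triangulating gives 12 facets — a rectangular box, roughly 17.7 × 19.2 mm footprint and 23.6 mm tall.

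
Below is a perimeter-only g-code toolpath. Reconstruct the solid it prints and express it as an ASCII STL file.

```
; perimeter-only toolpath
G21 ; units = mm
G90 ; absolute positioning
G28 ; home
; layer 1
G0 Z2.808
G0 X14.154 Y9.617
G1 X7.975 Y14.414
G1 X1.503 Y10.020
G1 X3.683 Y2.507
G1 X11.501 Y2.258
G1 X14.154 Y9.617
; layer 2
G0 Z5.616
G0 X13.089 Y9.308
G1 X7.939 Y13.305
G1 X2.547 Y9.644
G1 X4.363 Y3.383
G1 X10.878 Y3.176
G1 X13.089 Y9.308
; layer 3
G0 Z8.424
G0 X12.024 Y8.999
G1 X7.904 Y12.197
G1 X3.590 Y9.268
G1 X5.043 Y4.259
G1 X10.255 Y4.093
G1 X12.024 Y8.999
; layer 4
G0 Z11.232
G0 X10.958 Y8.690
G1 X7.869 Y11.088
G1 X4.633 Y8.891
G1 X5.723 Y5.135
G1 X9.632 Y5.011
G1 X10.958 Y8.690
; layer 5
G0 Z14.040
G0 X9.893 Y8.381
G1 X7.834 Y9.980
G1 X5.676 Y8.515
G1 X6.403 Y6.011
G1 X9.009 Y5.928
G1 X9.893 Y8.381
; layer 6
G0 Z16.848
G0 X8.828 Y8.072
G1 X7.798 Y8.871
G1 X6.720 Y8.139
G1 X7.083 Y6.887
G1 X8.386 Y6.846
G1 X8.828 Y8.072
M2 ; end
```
solid part
  facet normal 0.0000 0.0000 -1.0000
    outer loop
      vertex 0.460 10.396 0.000
      vertex 8.010 15.522 0.000
      vertex 15.219 9.926 0.000
    endloop
  endfacet
  facet normal 0.0000 0.0000 -1.0000
    outer loop
      vertex 3.003 1.631 0.000
      vertex 0.460 10.396 0.000
      vertex 15.219 9.926 0.000
    endloop
  endfacet
  facet normal 0.0000 0.0000 -1.0000
    outer loop
      vertex 12.124 1.341 0.000
      vertex 3.003 1.631 0.000
      vertex 15.219 9.926 0.000
    endloop
  endfacet
  facet normal 0.5841 0.7525 0.3044
    outer loop
      vertex 15.219 9.926 0.000
      vertex 8.010 15.522 0.000
      vertex 7.763 7.763 19.656
    endloop
  endfacet
  facet normal -0.5351 0.7881 0.3044
    outer loop
      vertex 8.010 15.522 0.000
      vertex 0.460 10.396 0.000
      vertex 7.763 7.763 19.656
    endloop
  endfacet
  facet normal -0.9148 -0.2654 0.3043
    outer loop
      vertex 0.460 10.396 0.000
      vertex 3.003 1.631 0.000
      vertex 7.763 7.763 19.656
    endloop
  endfacet
  facet normal -0.0303 -0.9521 0.3043
    outer loop
      vertex 3.003 1.631 0.000
      vertex 12.124 1.341 0.000
      vertex 7.763 7.763 19.656
    endloop
  endfacet
  facet normal 0.8961 -0.3231 0.3044
    outer loop
      vertex 12.124 1.341 0.000
      vertex 15.219 9.926 0.000
      vertex 7.763 7.763 19.656
    endloop
  endfacet
endsolid part

The G0 Z moves step by Δz≈2.808 mm. The G1 loops shrink linearly with z, so the solid tapers from its base footprint up to z≈19.7. Closing with a flat bottom cap and the tapered top and triangulating gives 8 facets — a regular 5-sided pyramid, base circumscribed radius ≈ 7.76 mm, apex at z ≈ 19.7 mm.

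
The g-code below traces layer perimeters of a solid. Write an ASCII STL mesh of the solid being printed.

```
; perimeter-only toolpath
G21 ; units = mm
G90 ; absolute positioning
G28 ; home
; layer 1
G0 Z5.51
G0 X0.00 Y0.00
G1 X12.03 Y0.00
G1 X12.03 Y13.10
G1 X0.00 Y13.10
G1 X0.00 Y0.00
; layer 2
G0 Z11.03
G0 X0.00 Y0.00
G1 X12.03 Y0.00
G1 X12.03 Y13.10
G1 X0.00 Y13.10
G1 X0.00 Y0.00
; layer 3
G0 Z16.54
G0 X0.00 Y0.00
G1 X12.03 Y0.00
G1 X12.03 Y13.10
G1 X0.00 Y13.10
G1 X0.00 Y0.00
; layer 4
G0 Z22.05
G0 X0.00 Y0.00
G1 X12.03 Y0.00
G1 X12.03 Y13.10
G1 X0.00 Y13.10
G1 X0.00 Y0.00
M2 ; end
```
solid part
  facet normal 0.0000 0.0000 -1.0000
    outer loop
      vertex 12.03 13.10 0.00
      vertex 12.03 0.00 0.00
      vertex 0.00 0.00 0.00
    endloop
  endfacet
  facet normal 0.0000 0.0000 -1.0000
    outer loop
      vertex 0.00 13.10 0.00
      vertex 12.03 13.10 0.00
      vertex 0.00 0.00 0.00
    endloop
  endfacet
  facet normal 0.0000 0.0000 1.0000
    outer loop
      vertex 0.00 0.00 22.05
      vertex 12.03 0.00 22.05
      vertex 12.03 13.10 22.05
    endloop
  endfacet
  facet normal 0.0000 0.0000 1.0000
    outer loop
      vertex 0.00 0.00 22.05
      vertex 12.03 13.10 22.05
      vertex 0.00 13.10 22.05
    endloop
  endfacet
  facet normal 0.0000 -1.0000 0.0000
    outer loop
      vertex 0.00 0.00 0.00
      vertex 12.03 0.00 0.00
      vertex 12.03 0.00 22.05
    endloop
  endfacet
  facet normal 0.0000 -1.0000 0.0000
    outer loop
      vertex 0.00 0.00 0.00
      vertex 12.03 0.00 22.05
      vertex 0.00 0.00 22.05
    endloop
  endfacet
  facet normal 0.0000 1.0000 0.0000
    outer loop
      vertex 12.03 13.10 22.05
      vertex 12.03 13.10 0.00
      vertex 0.00 13.10 0.00
    endloop
  endfacet
  facet normal 0.0000 1.0000 0.0000
    outer loop
      vertex 0.00 13.10 22.05
      vertex 12.03 13.10 22.05
      vertex 0.00 13.10 0.00
    endloop
  endfacet
  facet normal -1.0000 0.0000 0.0000
    outer loop
      vertex 0.00 13.10 22.05
      vertex 0.00 13.10 0.00
      vertex 0.00 0.00 0.00
    endloop
  endfacet
  facet normal -1.0000 0.0000 0.0000
    outer loop
      vertex 0.00 0.00 22.05
      vertex 0.00 13.10 22.05
      vertex 0.00 0.00 0.00
    endloop
  endfacet
  facet normal 1.0000 0.0000 0.0000
    outer loop
      vertex 12.03 0.00 0.00
      vertex 12.03 13.10 0.00
      vertex 12.03 13.10 22.05
    endloop
  endfacet
  facet normal 1.0000 0.0000 0.0000
    outer loop
      vertex 12.03 0.00 0.00
      vertex 12.03 13.10 22.05
      vertex 12.03 0.00 22.05
    endloop
  endfacet
endsolid part

The G0 Z moves step by Δz≈5.51 mm. Every layer's G1 loop is the same polygon, so the solid is a straight extrusion of it from z=0 to z≈22.1. Closing with flat bottom and top caps and triangulating gives 12 facets — a rectangular box, roughly 12 × 13.1 mm footprint and 22.1 mm tall.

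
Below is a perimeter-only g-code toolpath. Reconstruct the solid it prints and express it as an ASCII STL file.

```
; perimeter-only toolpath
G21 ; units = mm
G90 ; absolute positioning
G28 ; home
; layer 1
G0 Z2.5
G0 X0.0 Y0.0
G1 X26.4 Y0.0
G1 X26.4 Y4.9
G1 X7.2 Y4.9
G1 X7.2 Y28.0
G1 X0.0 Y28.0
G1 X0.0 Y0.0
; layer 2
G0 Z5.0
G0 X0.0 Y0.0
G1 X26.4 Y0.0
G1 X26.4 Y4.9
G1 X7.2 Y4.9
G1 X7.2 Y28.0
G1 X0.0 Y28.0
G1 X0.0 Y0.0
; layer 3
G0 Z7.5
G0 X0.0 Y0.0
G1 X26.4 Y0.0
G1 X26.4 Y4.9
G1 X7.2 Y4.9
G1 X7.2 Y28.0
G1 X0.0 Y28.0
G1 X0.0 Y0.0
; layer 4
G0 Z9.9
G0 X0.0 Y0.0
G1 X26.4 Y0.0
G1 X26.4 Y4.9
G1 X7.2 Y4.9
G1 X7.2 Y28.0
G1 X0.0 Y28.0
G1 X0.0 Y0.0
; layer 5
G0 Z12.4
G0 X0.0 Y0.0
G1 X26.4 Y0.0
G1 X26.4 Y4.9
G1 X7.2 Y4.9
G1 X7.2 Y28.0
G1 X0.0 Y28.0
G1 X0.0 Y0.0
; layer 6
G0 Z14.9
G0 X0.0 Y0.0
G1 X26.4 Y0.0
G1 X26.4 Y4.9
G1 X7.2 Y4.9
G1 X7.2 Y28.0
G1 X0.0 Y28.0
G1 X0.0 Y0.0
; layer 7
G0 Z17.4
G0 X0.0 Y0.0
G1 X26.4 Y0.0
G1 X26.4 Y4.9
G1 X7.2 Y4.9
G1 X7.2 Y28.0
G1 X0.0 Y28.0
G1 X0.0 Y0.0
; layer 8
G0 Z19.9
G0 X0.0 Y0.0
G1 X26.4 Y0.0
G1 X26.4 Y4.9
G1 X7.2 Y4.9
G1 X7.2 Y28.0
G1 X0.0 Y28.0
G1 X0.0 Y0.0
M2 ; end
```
solid part
  facet normal 0.0000 0.0000 -1.0000
    outer loop
      vertex 26.4 4.9 0.0
      vertex 26.4 0.0 0.0
      vertex 0.0 0.0 0.0
    endloop
  endfacet
  facet normal 0.0000 0.0000 -1.0000
    outer loop
      vertex 7.2 4.9 0.0
      vertex 26.4 4.9 0.0
      vertex 0.0 0.0 0.0
    endloop
  endfacet
  facet normal 0.0000 0.0000 -1.0000
    outer loop
      vertex 7.2 28.0 0.0
      vertex 7.2 4.9 0.0
      vertex 0.0 0.0 0.0
    endloop
  endfacet
  facet normal 0.0000 0.0000 -1.0000
    outer loop
      vertex 0.0 28.0 0.0
      vertex 7.2 28.0 0.0
      vertex 0.0 0.0 0.0
    endloop
  endfacet
  facet normal 0.0000 0.0000 1.0000
    outer loop
      vertex 0.0 0.0 19.9
      vertex 26.4 0.0 19.9
      vertex 26.4 4.9 19.9
    endloop
  endfacet
  facet normal 0.0000 0.0000 1.0000
    outer loop
      vertex 0.0 0.0 19.9
      vertex 26.4 4.9 19.9
      vertex 7.2 4.9 19.9
    endloop
  endfacet
  facet normal 0.0000 0.0000 1.0000
    outer loop
      vertex 0.0 0.0 19.9
      vertex 7.2 4.9 19.9
      vertex 7.2 28.0 19.9
    endloop
  endfacet
  facet normal 0.0000 0.0000 1.0000
    outer loop
      vertex 0.0 0.0 19.9
      vertex 7.2 28.0 19.9
      vertex 0.0 28.0 19.9
    endloop
  endfacet
  facet normal 0.0000 -1.0000 0.0000
    outer loop
      vertex 0.0 0.0 0.0
      vertex 26.4 0.0 0.0
      vertex 26.4 0.0 19.9
    endloop
  endfacet
  facet normal 0.0000 -1.0000 0.0000
    outer loop
      vertex 0.0 0.0 0.0
      vertex 26.4 0.0 19.9
      vertex 0.0 0.0 19.9
    endloop
  endfacet
  facet normal 1.0000 0.0000 0.0000
    outer loop
      vertex 26.4 0.0 0.0
      vertex 26.4 4.9 0.0
      vertex 26.4 4.9 19.9
    endloop
  endfacet
  facet normal 1.0000 0.0000 0.0000
    outer loop
      vertex 26.4 0.0 0.0
      vertex 26.4 4.9 19.9
      vertex 26.4 0.0 19.9
    endloop
  endfacet
  facet normal 0.0000 1.0000 0.0000
    outer loop
      vertex 26.4 4.9 0.0
      vertex 7.2 4.9 0.0
      vertex 7.2 4.9 19.9
    endloop
  endfacet
  facet normal 0.0000 1.0000 0.0000
    outer loop
      vertex 26.4 4.9 0.0
      vertex 7.2 4.9 19.9
      vertex 26.4 4.9 19.9
    endloop
  endfacet
  facet normal 1.0000 0.0000 0.0000
    outer loop
      vertex 7.2 4.9 0.0
      vertex 7.2 28.0 0.0
      vertex 7.2 28.0 19.9
    endloop
  endfacet
  facet normal 1.0000 0.0000 0.0000
    outer loop
      vertex 7.2 4.9 0.0
      vertex 7.2 28.0 19.9
      vertex 7.2 4.9 19.9
    endloop
  endfacet
  facet normal 0.0000 1.0000 0.0000
    outer loop
      vertex 7.2 28.0 0.0
      vertex 0.0 28.0 0.0
      vertex 0.0 28.0 19.9
    endloop
  endfacet
  facet normal 0.0000 1.0000 0.0000
    outer loop
      vertex 7.2 28.0 0.0
      vertex 0.0 28.0 19.9
      vertex 7.2 28.0 19.9
    endloop
  endfacet
  facet normal -1.0000 0.0000 0.0000
    outer loop
      vertex 0.0 28.0 0.0
      vertex 0.0 0.0 0.0
      vertex 0.0 0.0 19.9
    endloop
  endfacet
  facet normal -1.0000 0.0000 0.0000
    outer loop
      vertex 0.0 28.0 0.0
      vertex 0.0 0.0 19.9
      vertex 0.0 28.0 19.9
    endloop
  endfacet
endsolid part

The G0 Z moves step by Δz≈2.5 mm. Every layer's G1 loop is the same polygon, so the solid is a straight extrusion of it from z=0 to z≈19.9. Closing with flat bottom and top caps and triangulating gives 20 facets — an L-shaped prism: outer 26.4 × 28 mm, arm thicknesses ≈ 4.9 mm (horizontal) and 7.2 mm (vertical), extruded 19.9 mm in z.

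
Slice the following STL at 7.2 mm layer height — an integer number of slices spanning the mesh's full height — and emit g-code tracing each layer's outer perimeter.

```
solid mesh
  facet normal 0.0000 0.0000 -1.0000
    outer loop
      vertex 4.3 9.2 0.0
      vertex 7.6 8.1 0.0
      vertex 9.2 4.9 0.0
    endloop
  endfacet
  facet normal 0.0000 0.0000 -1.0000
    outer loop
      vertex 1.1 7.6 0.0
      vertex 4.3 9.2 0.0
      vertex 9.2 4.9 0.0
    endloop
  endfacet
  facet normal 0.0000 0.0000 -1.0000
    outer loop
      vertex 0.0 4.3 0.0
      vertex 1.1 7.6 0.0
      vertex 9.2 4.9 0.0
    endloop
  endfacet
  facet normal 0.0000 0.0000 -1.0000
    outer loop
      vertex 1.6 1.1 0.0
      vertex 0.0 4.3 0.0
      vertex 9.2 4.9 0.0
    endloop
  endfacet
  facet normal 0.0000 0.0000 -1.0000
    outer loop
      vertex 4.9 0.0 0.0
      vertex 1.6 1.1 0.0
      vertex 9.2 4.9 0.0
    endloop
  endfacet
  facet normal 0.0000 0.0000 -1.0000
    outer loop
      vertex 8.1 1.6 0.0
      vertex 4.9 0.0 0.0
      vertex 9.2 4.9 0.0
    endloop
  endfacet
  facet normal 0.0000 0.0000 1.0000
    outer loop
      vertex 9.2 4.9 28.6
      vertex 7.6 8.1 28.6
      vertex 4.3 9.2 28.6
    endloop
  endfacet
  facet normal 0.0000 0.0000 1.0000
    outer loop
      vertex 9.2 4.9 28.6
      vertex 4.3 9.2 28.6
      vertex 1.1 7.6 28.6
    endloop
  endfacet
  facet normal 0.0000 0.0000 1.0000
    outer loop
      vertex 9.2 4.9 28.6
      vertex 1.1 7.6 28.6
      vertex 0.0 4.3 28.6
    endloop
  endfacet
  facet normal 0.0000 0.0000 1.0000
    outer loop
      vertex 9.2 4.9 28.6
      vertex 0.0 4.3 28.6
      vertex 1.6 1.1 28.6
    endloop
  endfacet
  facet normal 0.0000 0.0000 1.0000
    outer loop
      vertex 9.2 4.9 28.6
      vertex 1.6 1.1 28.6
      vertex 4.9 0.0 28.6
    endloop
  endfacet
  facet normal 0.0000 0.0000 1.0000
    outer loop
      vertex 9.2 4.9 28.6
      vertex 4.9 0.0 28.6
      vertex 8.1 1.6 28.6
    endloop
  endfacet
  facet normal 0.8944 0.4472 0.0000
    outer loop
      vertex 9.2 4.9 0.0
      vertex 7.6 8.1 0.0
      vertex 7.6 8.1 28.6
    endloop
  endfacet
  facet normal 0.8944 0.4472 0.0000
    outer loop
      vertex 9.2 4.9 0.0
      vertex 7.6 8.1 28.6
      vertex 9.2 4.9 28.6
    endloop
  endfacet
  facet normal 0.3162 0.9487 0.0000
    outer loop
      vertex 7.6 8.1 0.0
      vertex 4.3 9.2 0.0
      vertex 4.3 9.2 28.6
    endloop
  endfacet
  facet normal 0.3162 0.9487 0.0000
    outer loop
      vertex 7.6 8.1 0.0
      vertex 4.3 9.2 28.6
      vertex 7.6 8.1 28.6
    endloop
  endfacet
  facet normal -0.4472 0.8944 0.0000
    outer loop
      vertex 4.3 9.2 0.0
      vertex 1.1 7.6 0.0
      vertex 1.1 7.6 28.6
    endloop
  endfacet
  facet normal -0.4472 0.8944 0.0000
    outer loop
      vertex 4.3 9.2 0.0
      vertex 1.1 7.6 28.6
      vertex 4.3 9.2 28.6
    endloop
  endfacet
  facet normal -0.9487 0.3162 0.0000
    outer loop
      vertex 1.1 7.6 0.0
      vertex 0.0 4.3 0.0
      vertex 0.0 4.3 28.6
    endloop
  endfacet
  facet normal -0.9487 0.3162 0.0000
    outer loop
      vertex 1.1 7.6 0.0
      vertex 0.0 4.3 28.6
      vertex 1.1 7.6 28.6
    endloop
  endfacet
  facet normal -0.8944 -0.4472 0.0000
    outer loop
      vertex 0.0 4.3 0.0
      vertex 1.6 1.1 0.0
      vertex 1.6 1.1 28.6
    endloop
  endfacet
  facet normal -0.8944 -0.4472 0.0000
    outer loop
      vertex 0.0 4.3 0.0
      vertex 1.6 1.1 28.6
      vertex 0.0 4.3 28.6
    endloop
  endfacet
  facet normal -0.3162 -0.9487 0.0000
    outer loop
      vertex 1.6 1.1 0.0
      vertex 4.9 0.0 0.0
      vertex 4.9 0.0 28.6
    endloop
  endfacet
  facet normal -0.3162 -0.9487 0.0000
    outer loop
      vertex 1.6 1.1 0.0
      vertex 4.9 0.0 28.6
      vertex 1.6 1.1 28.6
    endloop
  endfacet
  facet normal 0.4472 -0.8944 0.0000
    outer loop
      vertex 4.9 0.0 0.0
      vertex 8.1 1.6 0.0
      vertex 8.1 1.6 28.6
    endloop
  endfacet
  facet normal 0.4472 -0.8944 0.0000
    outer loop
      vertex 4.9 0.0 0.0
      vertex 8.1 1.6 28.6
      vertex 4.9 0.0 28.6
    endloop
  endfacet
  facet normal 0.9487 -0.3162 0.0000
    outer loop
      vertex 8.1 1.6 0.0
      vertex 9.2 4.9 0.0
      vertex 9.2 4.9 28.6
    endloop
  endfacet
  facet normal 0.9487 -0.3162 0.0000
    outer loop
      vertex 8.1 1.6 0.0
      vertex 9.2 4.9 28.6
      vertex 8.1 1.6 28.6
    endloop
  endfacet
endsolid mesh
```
; perimeter-only toolpath
G21 ; units = mm
G90 ; absolute positioning
G28 ; home
; layer 1
G0 Z7.2
G0 X9.2 Y4.9
G1 X7.6 Y8.1
G1 X4.3 Y9.2
G1 X1.1 Y7.6
G1 X0.0 Y4.3
G1 X1.6 Y1.1
G1 X4.9 Y0.0
G1 X8.1 Y1.6
G1 X9.2 Y4.9
; layer 2
G0 Z14.3
G0 X9.2 Y4.9
G1 X7.6 Y8.1
G1 X4.3 Y9.2
G1 X1.1 Y7.6
G1 X0.0 Y4.3
G1 X1.6 Y1.1
G1 X4.9 Y0.0
G1 X8.1 Y1.6
G1 X9.2 Y4.9
; layer 3
G0 Z21.5
G0 X9.2 Y4.9
G1 X7.6 Y8.1
G1 X4.3 Y9.2
G1 X1.1 Y7.6
G1 X0.0 Y4.3
G1 X1.6 Y1.1
G1 X4.9 Y0.0
G1 X8.1 Y1.6
G1 X9.2 Y4.9
; layer 4
G0 Z28.6
G0 X9.2 Y4.9
G1 X7.6 Y8.1
G1 X4.3 Y9.2
G1 X1.1 Y7.6
G1 X0.0 Y4.3
G1 X1.6 Y1.1
G1 X4.9 Y0.0
G1 X8.1 Y1.6
G1 X9.2 Y4.9
M2 ; end

The solid is a regular 8-sided prism (a cylinder approximated with 8 flat sides), circumscribed radius ≈ 4.6 mm, height ≈ 28.6 mm. Slicing at Δz = 7.2 mm — 4 equal slices spanning the solid's height, so layer i sits at z = i·h/4 — gives 4 non-empty perimeters. Each is a 8-segment closed polygon; G0 lifts to the layer z and rapids to the start vertex, then G1 traces the edges.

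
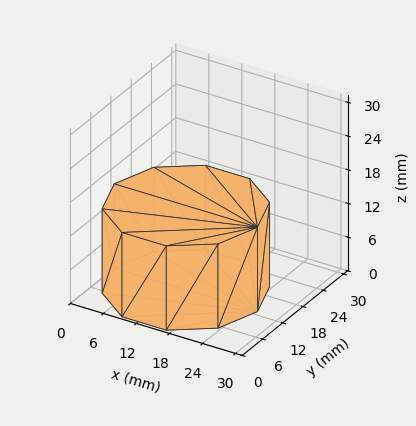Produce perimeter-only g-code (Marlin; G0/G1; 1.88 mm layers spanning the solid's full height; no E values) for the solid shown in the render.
Reading the render: the shape is a regular 10-sided prism (a cylinder approximated with 10 flat sides), circumscribed radius ≈ 13 mm, height ≈ 15 mm (dimensions read to the nearest mm from the axis ticks). For the g-code, the solid's height is divided into equal slices at the stated Δz and each level perimeter traced with G1 moves after a G0 lift.

; perimeter-only toolpath
G21 ; units = mm
G90 ; absolute positioning
G28 ; home
; layer 1
G0 Z1.88
G0 X26.00 Y13.00
G1 X23.52 Y20.64
G1 X17.02 Y25.36
G1 X8.98 Y25.36
G1 X2.48 Y20.64
G1 X0.00 Y13.00
G1 X2.48 Y5.36
G1 X8.98 Y0.64
G1 X17.02 Y0.64
G1 X23.52 Y5.36
G1 X26.00 Y13.00
; layer 2
G0 Z3.75
G0 X26.00 Y13.00
G1 X23.52 Y20.64
G1 X17.02 Y25.36
G1 X8.98 Y25.36
G1 X2.48 Y20.64
G1 X0.00 Y13.00
G1 X2.48 Y5.36
G1 X8.98 Y0.64
G1 X17.02 Y0.64
G1 X23.52 Y5.36
G1 X26.00 Y13.00
; layer 3
G0 Z5.62
G0 X26.00 Y13.00
G1 X23.52 Y20.64
G1 X17.02 Y25.36
G1 X8.98 Y25.36
G1 X2.48 Y20.64
G1 X0.00 Y13.00
G1 X2.48 Y5.36
G1 X8.98 Y0.64
G1 X17.02 Y0.64
G1 X23.52 Y5.36
G1 X26.00 Y13.00
; layer 4
G0 Z7.50
G0 X26.00 Y13.00
G1 X23.52 Y20.64
G1 X17.02 Y25.36
G1 X8.98 Y25.36
G1 X2.48 Y20.64
G1 X0.00 Y13.00
G1 X2.48 Y5.36
G1 X8.98 Y0.64
G1 X17.02 Y0.64
G1 X23.52 Y5.36
G1 X26.00 Y13.00
; layer 5
G0 Z9.38
G0 X26.00 Y13.00
G1 X23.52 Y20.64
G1 X17.02 Y25.36
G1 X8.98 Y25.36
G1 X2.48 Y20.64
G1 X0.00 Y13.00
G1 X2.48 Y5.36
G1 X8.98 Y0.64
G1 X17.02 Y0.64
G1 X23.52 Y5.36
G1 X26.00 Y13.00
; layer 6
G0 Z11.25
G0 X26.00 Y13.00
G1 X23.52 Y20.64
G1 X17.02 Y25.36
G1 X8.98 Y25.36
G1 X2.48 Y20.64
G1 X0.00 Y13.00
G1 X2.48 Y5.36
G1 X8.98 Y0.64
G1 X17.02 Y0.64
G1 X23.52 Y5.36
G1 X26.00 Y13.00
; layer 7
G0 Z13.12
G0 X26.00 Y13.00
G1 X23.52 Y20.64
G1 X17.02 Y25.36
G1 X8.98 Y25.36
G1 X2.48 Y20.64
G1 X0.00 Y13.00
G1 X2.48 Y5.36
G1 X8.98 Y0.64
G1 X17.02 Y0.64
G1 X23.52 Y5.36
G1 X26.00 Y13.00
; layer 8
G0 Z15.00
G0 X26.00 Y13.00
G1 X23.52 Y20.64
G1 X17.02 Y25.36
G1 X8.98 Y25.36
G1 X2.48 Y20.64
G1 X0.00 Y13.00
G1 X2.48 Y5.36
G1 X8.98 Y0.64
G1 X17.02 Y0.64
G1 X23.52 Y5.36
G1 X26.00 Y13.00
M2 ; end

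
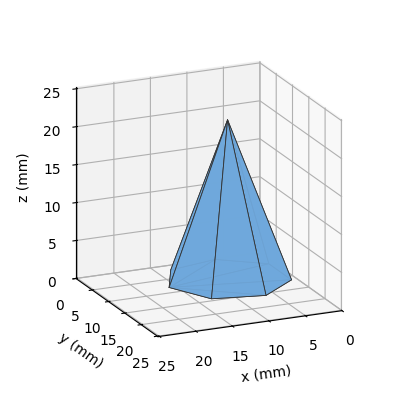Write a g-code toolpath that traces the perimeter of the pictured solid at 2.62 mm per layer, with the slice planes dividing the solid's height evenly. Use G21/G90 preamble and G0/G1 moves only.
Reading the render: the shape is a regular 7-sided pyramid, base circumscribed radius ≈ 8 mm, apex at z ≈ 21 mm (dimensions read to the nearest mm from the axis ticks). For the g-code, the solid's height is divided into equal slices at the stated Δz and each level perimeter traced with G1 moves after a G0 lift.

; perimeter-only toolpath
G21 ; units = mm
G90 ; absolute positioning
G28 ; home
; layer 1
G0 Z2.62
G0 X15.00 Y8.00
G1 X12.37 Y13.47
G1 X6.44 Y14.83
G1 X1.69 Y11.04
G1 X1.69 Y4.96
G1 X6.44 Y1.18
G1 X12.37 Y2.53
G1 X15.00 Y8.00
; layer 2
G0 Z5.25
G0 X14.00 Y8.00
G1 X11.74 Y12.69
G1 X6.67 Y13.85
G1 X2.59 Y10.60
G1 X2.59 Y5.40
G1 X6.67 Y2.15
G1 X11.74 Y3.31
G1 X14.00 Y8.00
; layer 3
G0 Z7.88
G0 X13.00 Y8.00
G1 X11.12 Y11.91
G1 X6.89 Y12.88
G1 X3.49 Y10.17
G1 X3.49 Y5.83
G1 X6.89 Y3.12
G1 X11.12 Y4.09
G1 X13.00 Y8.00
; layer 4
G0 Z10.50
G0 X12.00 Y8.00
G1 X10.50 Y11.12
G1 X7.11 Y11.90
G1 X4.39 Y9.73
G1 X4.39 Y6.27
G1 X7.11 Y4.10
G1 X10.50 Y4.88
G1 X12.00 Y8.00
; layer 5
G0 Z13.12
G0 X11.00 Y8.00
G1 X9.87 Y10.34
G1 X7.33 Y10.93
G1 X5.30 Y9.30
G1 X5.30 Y6.70
G1 X7.33 Y5.08
G1 X9.87 Y5.66
G1 X11.00 Y8.00
; layer 6
G0 Z15.75
G0 X10.00 Y8.00
G1 X9.25 Y9.56
G1 X7.55 Y9.95
G1 X6.20 Y8.87
G1 X6.20 Y7.13
G1 X7.55 Y6.05
G1 X9.25 Y6.44
G1 X10.00 Y8.00
; layer 7
G0 Z18.38
G0 X9.00 Y8.00
G1 X8.62 Y8.78
G1 X7.78 Y8.97
G1 X7.10 Y8.43
G1 X7.10 Y7.57
G1 X7.78 Y7.03
G1 X8.62 Y7.22
G1 X9.00 Y8.00
M2 ; end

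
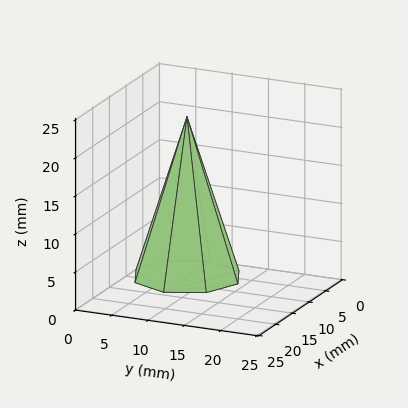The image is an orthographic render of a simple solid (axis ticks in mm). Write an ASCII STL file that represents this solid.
Reading the render: the shape is a regular 8-sided pyramid, base circumscribed radius ≈ 7 mm, apex at z ≈ 21 mm (dimensions read to the nearest mm from the axis ticks). For the STL, each face is triangulated and given an outward normal.

solid part
  facet normal 0.0000 0.0000 -1.0000
    outer loop
      vertex 7.0 14.0 0.0
      vertex 11.9 11.9 0.0
      vertex 14.0 7.0 0.0
    endloop
  endfacet
  facet normal 0.0000 0.0000 -1.0000
    outer loop
      vertex 2.1 11.9 0.0
      vertex 7.0 14.0 0.0
      vertex 14.0 7.0 0.0
    endloop
  endfacet
  facet normal 0.0000 0.0000 -1.0000
    outer loop
      vertex 0.0 7.0 0.0
      vertex 2.1 11.9 0.0
      vertex 14.0 7.0 0.0
    endloop
  endfacet
  facet normal 0.0000 0.0000 -1.0000
    outer loop
      vertex 2.1 2.1 0.0
      vertex 0.0 7.0 0.0
      vertex 14.0 7.0 0.0
    endloop
  endfacet
  facet normal 0.0000 0.0000 -1.0000
    outer loop
      vertex 7.0 0.0 0.0
      vertex 2.1 2.1 0.0
      vertex 14.0 7.0 0.0
    endloop
  endfacet
  facet normal 0.0000 0.0000 -1.0000
    outer loop
      vertex 11.9 2.1 0.0
      vertex 7.0 0.0 0.0
      vertex 14.0 7.0 0.0
    endloop
  endfacet
  facet normal 0.8788 0.3766 0.2929
    outer loop
      vertex 14.0 7.0 0.0
      vertex 11.9 11.9 0.0
      vertex 7.0 7.0 21.0
    endloop
  endfacet
  facet normal 0.3766 0.8788 0.2929
    outer loop
      vertex 11.9 11.9 0.0
      vertex 7.0 14.0 0.0
      vertex 7.0 7.0 21.0
    endloop
  endfacet
  facet normal -0.3766 0.8788 0.2929
    outer loop
      vertex 7.0 14.0 0.0
      vertex 2.1 11.9 0.0
      vertex 7.0 7.0 21.0
    endloop
  endfacet
  facet normal -0.8788 0.3766 0.2929
    outer loop
      vertex 2.1 11.9 0.0
      vertex 0.0 7.0 0.0
      vertex 7.0 7.0 21.0
    endloop
  endfacet
  facet normal -0.8788 -0.3766 0.2929
    outer loop
      vertex 0.0 7.0 0.0
      vertex 2.1 2.1 0.0
      vertex 7.0 7.0 21.0
    endloop
  endfacet
  facet normal -0.3766 -0.8788 0.2929
    outer loop
      vertex 2.1 2.1 0.0
      vertex 7.0 0.0 0.0
      vertex 7.0 7.0 21.0
    endloop
  endfacet
  facet normal 0.3766 -0.8788 0.2929
    outer loop
      vertex 7.0 0.0 0.0
      vertex 11.9 2.1 0.0
      vertex 7.0 7.0 21.0
    endloop
  endfacet
  facet normal 0.8788 -0.3766 0.2929
    outer loop
      vertex 11.9 2.1 0.0
      vertex 14.0 7.0 0.0
      vertex 7.0 7.0 21.0
    endloop
  endfacet
endsolid part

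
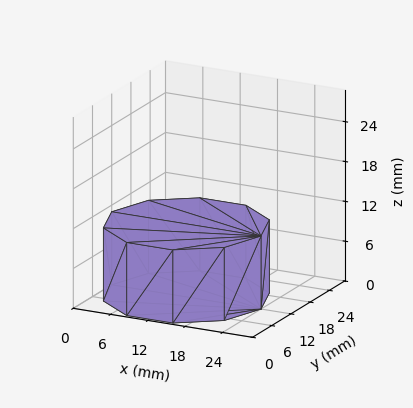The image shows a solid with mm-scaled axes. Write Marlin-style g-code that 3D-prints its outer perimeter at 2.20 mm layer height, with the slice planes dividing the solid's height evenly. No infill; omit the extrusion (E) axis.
Reading the render: the shape is a regular 10-sided prism (a cylinder approximated with 10 flat sides), circumscribed radius ≈ 12 mm, height ≈ 11 mm (dimensions read to the nearest mm from the axis ticks). For the g-code, the solid's height is divided into equal slices at the stated Δz and each level perimeter traced with G1 moves after a G0 lift.

; perimeter-only toolpath
G21 ; units = mm
G90 ; absolute positioning
G28 ; home
; layer 1
G0 Z2.20
G0 X24.00 Y12.00
G1 X21.71 Y19.05
G1 X15.71 Y23.41
G1 X8.29 Y23.41
G1 X2.29 Y19.05
G1 X0.00 Y12.00
G1 X2.29 Y4.95
G1 X8.29 Y0.59
G1 X15.71 Y0.59
G1 X21.71 Y4.95
G1 X24.00 Y12.00
; layer 2
G0 Z4.40
G0 X24.00 Y12.00
G1 X21.71 Y19.05
G1 X15.71 Y23.41
G1 X8.29 Y23.41
G1 X2.29 Y19.05
G1 X0.00 Y12.00
G1 X2.29 Y4.95
G1 X8.29 Y0.59
G1 X15.71 Y0.59
G1 X21.71 Y4.95
G1 X24.00 Y12.00
; layer 3
G0 Z6.60
G0 X24.00 Y12.00
G1 X21.71 Y19.05
G1 X15.71 Y23.41
G1 X8.29 Y23.41
G1 X2.29 Y19.05
G1 X0.00 Y12.00
G1 X2.29 Y4.95
G1 X8.29 Y0.59
G1 X15.71 Y0.59
G1 X21.71 Y4.95
G1 X24.00 Y12.00
; layer 4
G0 Z8.80
G0 X24.00 Y12.00
G1 X21.71 Y19.05
G1 X15.71 Y23.41
G1 X8.29 Y23.41
G1 X2.29 Y19.05
G1 X0.00 Y12.00
G1 X2.29 Y4.95
G1 X8.29 Y0.59
G1 X15.71 Y0.59
G1 X21.71 Y4.95
G1 X24.00 Y12.00
; layer 5
G0 Z11.00
G0 X24.00 Y12.00
G1 X21.71 Y19.05
G1 X15.71 Y23.41
G1 X8.29 Y23.41
G1 X2.29 Y19.05
G1 X0.00 Y12.00
G1 X2.29 Y4.95
G1 X8.29 Y0.59
G1 X15.71 Y0.59
G1 X21.71 Y4.95
G1 X24.00 Y12.00
M2 ; end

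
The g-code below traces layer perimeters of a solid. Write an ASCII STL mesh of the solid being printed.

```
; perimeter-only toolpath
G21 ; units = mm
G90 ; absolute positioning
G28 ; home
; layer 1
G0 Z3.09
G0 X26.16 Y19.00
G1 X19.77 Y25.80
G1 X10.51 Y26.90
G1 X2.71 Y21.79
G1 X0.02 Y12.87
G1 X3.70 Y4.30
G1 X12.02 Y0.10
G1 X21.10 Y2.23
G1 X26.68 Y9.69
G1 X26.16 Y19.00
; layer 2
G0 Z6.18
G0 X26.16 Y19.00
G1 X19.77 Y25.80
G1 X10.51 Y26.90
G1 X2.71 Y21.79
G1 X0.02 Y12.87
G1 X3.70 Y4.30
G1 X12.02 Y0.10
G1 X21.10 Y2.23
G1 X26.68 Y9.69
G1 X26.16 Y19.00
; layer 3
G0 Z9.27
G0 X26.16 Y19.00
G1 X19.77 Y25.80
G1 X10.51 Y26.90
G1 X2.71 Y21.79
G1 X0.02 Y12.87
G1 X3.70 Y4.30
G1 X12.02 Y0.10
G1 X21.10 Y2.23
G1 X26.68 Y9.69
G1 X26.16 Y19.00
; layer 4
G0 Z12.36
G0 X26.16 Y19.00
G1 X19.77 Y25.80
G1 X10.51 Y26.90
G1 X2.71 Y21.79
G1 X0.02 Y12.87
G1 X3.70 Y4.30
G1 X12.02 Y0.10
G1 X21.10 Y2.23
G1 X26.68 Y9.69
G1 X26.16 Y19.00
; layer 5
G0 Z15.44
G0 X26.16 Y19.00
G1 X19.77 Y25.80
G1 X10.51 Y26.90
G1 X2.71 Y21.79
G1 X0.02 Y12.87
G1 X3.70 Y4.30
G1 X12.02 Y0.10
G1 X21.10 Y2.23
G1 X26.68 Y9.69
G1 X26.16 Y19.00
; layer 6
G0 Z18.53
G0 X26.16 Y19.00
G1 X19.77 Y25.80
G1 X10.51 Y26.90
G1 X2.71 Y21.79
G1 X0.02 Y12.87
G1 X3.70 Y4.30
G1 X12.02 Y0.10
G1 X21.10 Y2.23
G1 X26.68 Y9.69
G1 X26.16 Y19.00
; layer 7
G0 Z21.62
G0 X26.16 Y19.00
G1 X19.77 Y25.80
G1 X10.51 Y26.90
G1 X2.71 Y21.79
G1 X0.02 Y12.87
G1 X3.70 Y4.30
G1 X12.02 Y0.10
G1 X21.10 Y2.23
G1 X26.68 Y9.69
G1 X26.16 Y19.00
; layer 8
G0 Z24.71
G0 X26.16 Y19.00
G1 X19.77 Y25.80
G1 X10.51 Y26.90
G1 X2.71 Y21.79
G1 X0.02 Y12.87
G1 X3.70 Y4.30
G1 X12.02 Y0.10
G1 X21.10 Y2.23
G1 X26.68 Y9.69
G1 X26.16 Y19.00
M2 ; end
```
solid part
  facet normal 0.0000 0.0000 -1.0000
    outer loop
      vertex 10.51 26.90 0.00
      vertex 19.77 25.80 0.00
      vertex 26.16 19.00 0.00
    endloop
  endfacet
  facet normal 0.0000 0.0000 -1.0000
    outer loop
      vertex 2.71 21.79 0.00
      vertex 10.51 26.90 0.00
      vertex 26.16 19.00 0.00
    endloop
  endfacet
  facet normal 0.0000 0.0000 -1.0000
    outer loop
      vertex 0.02 12.87 0.00
      vertex 2.71 21.79 0.00
      vertex 26.16 19.00 0.00
    endloop
  endfacet
  facet normal 0.0000 0.0000 -1.0000
    outer loop
      vertex 3.70 4.30 0.00
      vertex 0.02 12.87 0.00
      vertex 26.16 19.00 0.00
    endloop
  endfacet
  facet normal 0.0000 0.0000 -1.0000
    outer loop
      vertex 12.02 0.10 0.00
      vertex 3.70 4.30 0.00
      vertex 26.16 19.00 0.00
    endloop
  endfacet
  facet normal 0.0000 0.0000 -1.0000
    outer loop
      vertex 21.10 2.23 0.00
      vertex 12.02 0.10 0.00
      vertex 26.16 19.00 0.00
    endloop
  endfacet
  facet normal 0.0000 0.0000 -1.0000
    outer loop
      vertex 26.68 9.69 0.00
      vertex 21.10 2.23 0.00
      vertex 26.16 19.00 0.00
    endloop
  endfacet
  facet normal 0.0000 0.0000 1.0000
    outer loop
      vertex 26.16 19.00 24.71
      vertex 19.77 25.80 24.71
      vertex 10.51 26.90 24.71
    endloop
  endfacet
  facet normal 0.0000 0.0000 1.0000
    outer loop
      vertex 26.16 19.00 24.71
      vertex 10.51 26.90 24.71
      vertex 2.71 21.79 24.71
    endloop
  endfacet
  facet normal 0.0000 0.0000 1.0000
    outer loop
      vertex 26.16 19.00 24.71
      vertex 2.71 21.79 24.71
      vertex 0.02 12.87 24.71
    endloop
  endfacet
  facet normal 0.0000 0.0000 1.0000
    outer loop
      vertex 26.16 19.00 24.71
      vertex 0.02 12.87 24.71
      vertex 3.70 4.30 24.71
    endloop
  endfacet
  facet normal 0.0000 0.0000 1.0000
    outer loop
      vertex 26.16 19.00 24.71
      vertex 3.70 4.30 24.71
      vertex 12.02 0.10 24.71
    endloop
  endfacet
  facet normal 0.0000 0.0000 1.0000
    outer loop
      vertex 26.16 19.00 24.71
      vertex 12.02 0.10 24.71
      vertex 21.10 2.23 24.71
    endloop
  endfacet
  facet normal 0.0000 0.0000 1.0000
    outer loop
      vertex 26.16 19.00 24.71
      vertex 21.10 2.23 24.71
      vertex 26.68 9.69 24.71
    endloop
  endfacet
  facet normal 0.7287 0.6848 0.0000
    outer loop
      vertex 26.16 19.00 0.00
      vertex 19.77 25.80 0.00
      vertex 19.77 25.80 24.71
    endloop
  endfacet
  facet normal 0.7287 0.6848 0.0000
    outer loop
      vertex 26.16 19.00 0.00
      vertex 19.77 25.80 24.71
      vertex 26.16 19.00 24.71
    endloop
  endfacet
  facet normal 0.1180 0.9930 0.0000
    outer loop
      vertex 19.77 25.80 0.00
      vertex 10.51 26.90 0.00
      vertex 10.51 26.90 24.71
    endloop
  endfacet
  facet normal 0.1180 0.9930 0.0000
    outer loop
      vertex 19.77 25.80 0.00
      vertex 10.51 26.90 24.71
      vertex 19.77 25.80 24.71
    endloop
  endfacet
  facet normal -0.5480 0.8365 0.0000
    outer loop
      vertex 10.51 26.90 0.00
      vertex 2.71 21.79 0.00
      vertex 2.71 21.79 24.71
    endloop
  endfacet
  facet normal -0.5480 0.8365 0.0000
    outer loop
      vertex 10.51 26.90 0.00
      vertex 2.71 21.79 24.71
      vertex 10.51 26.90 24.71
    endloop
  endfacet
  facet normal -0.9574 0.2887 0.0000
    outer loop
      vertex 2.71 21.79 0.00
      vertex 0.02 12.87 0.00
      vertex 0.02 12.87 24.71
    endloop
  endfacet
  facet normal -0.9574 0.2887 0.0000
    outer loop
      vertex 2.71 21.79 0.00
      vertex 0.02 12.87 24.71
      vertex 2.71 21.79 24.71
    endloop
  endfacet
  facet normal -0.9189 -0.3946 0.0000
    outer loop
      vertex 0.02 12.87 0.00
      vertex 3.70 4.30 0.00
      vertex 3.70 4.30 24.71
    endloop
  endfacet
  facet normal -0.9189 -0.3946 0.0000
    outer loop
      vertex 0.02 12.87 0.00
      vertex 3.70 4.30 24.71
      vertex 0.02 12.87 24.71
    endloop
  endfacet
  facet normal -0.4506 -0.8927 0.0000
    outer loop
      vertex 3.70 4.30 0.00
      vertex 12.02 0.10 0.00
      vertex 12.02 0.10 24.71
    endloop
  endfacet
  facet normal -0.4506 -0.8927 0.0000
    outer loop
      vertex 3.70 4.30 0.00
      vertex 12.02 0.10 24.71
      vertex 3.70 4.30 24.71
    endloop
  endfacet
  facet normal 0.2284 -0.9736 0.0000
    outer loop
      vertex 12.02 0.10 0.00
      vertex 21.10 2.23 0.00
      vertex 21.10 2.23 24.71
    endloop
  endfacet
  facet normal 0.2284 -0.9736 0.0000
    outer loop
      vertex 12.02 0.10 0.00
      vertex 21.10 2.23 24.71
      vertex 12.02 0.10 24.71
    endloop
  endfacet
  facet normal 0.8008 -0.5990 0.0000
    outer loop
      vertex 21.10 2.23 0.00
      vertex 26.68 9.69 0.00
      vertex 26.68 9.69 24.71
    endloop
  endfacet
  facet normal 0.8008 -0.5990 0.0000
    outer loop
      vertex 21.10 2.23 0.00
      vertex 26.68 9.69 24.71
      vertex 21.10 2.23 24.71
    endloop
  endfacet
  facet normal 0.9984 0.0558 0.0000
    outer loop
      vertex 26.68 9.69 0.00
      vertex 26.16 19.00 0.00
      vertex 26.16 19.00 24.71
    endloop
  endfacet
  facet normal 0.9984 0.0558 0.0000
    outer loop
      vertex 26.68 9.69 0.00
      vertex 26.16 19.00 24.71
      vertex 26.68 9.69 24.71
    endloop
  endfacet
endsolid part

The G0 Z moves step by Δz≈3.09 mm. Every layer's G1 loop is the same polygon, so the solid is a straight extrusion of it from z=0 to z≈24.7. Closing with flat bottom and top caps and triangulating gives 32 facets — a regular 9-sided prism (a cylinder approximated with 9 flat sides), circumscribed radius ≈ 13.6 mm, height ≈ 24.7 mm.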